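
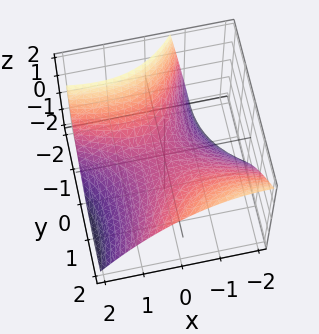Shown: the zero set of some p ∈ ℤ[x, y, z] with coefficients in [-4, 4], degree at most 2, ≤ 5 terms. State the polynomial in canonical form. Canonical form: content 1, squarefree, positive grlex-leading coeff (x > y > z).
x^2 + 2*x*y - y^2 + y*z + 3*z

(a) deg p = 2. A generic line meets the surface in up to 2 points.
(b) Observable constraints: one z-axis crossing is at z = 0; it meets the x-axis at x = 0 (among the integer gridlines); it crosses the y-axis at the gridline y = 0.
(c) Solving for integer coefficients yields p as stated.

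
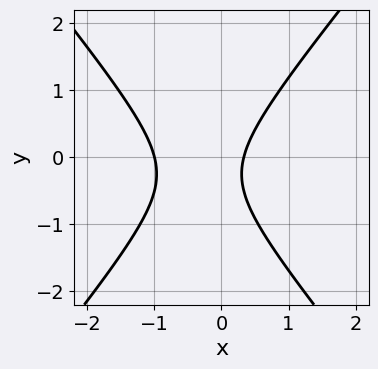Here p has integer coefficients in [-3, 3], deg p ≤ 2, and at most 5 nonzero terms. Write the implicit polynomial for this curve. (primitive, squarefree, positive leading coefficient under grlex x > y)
Degree: no degree-1 curve has this shape, so deg p = 2.
Reading off the gridlines: it crosses the x-axis at the gridline x = -1; it misses every integer gridline on the y-axis.
Putting this together gives p.

3*x^2 - 2*y^2 + 2*x - y - 1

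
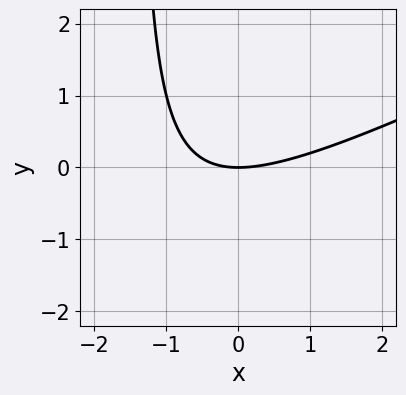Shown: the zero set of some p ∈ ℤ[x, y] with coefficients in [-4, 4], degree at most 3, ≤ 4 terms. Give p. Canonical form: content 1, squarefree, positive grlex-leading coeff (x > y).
x^2 - 2*x*y - 3*y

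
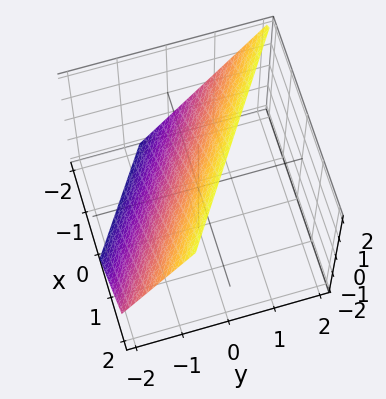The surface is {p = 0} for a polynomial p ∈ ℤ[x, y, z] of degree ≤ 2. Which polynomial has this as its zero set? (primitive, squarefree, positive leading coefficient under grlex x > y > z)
(a) Degree: every cross-section is a straight line — this is a plane, so deg p = 1.
(b) Observable constraints: one z-axis crossing is at z = 1; it meets the x-axis at x = -1 (among the integer gridlines).
(c) The integer polynomial consistent with all of this is the stated p.

2*x + 3*y - 2*z + 2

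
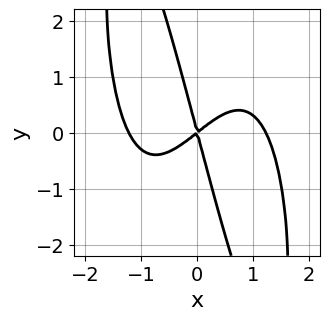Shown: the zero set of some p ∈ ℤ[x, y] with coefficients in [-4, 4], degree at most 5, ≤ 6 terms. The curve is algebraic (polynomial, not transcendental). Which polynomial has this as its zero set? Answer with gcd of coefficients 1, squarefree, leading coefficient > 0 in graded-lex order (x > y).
2*x^4 - 3*x^2 + 3*x*y + y^2

Degree: no degree-3 curve has this shape, so deg p = 4.
Against the integer gridlines: it crosses the x-axis at the gridline x = 0; it crosses the y-axis at the gridline y = 0.
Solving for integer coefficients yields p as stated.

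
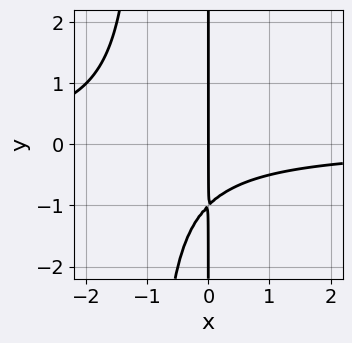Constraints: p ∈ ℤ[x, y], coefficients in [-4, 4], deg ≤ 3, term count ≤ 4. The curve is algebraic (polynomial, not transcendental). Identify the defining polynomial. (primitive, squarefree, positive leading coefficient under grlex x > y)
x^2*y + x*y + x

(a) deg p = 3.
(b) Checking where it meets the axes: the visible y-axis segment lies entirely on the curve; one x-axis crossing is at x = 0.
(c) Assembling these constraints gives the stated polynomial.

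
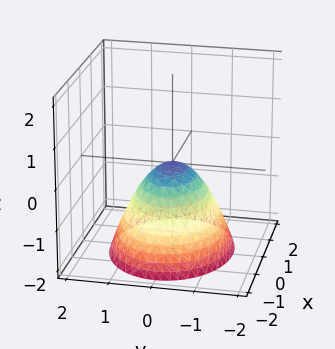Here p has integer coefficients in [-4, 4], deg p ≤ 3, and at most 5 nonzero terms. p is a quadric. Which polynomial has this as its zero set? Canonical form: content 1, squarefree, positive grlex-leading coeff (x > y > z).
2*x^2 + 3*y^2 + 3*z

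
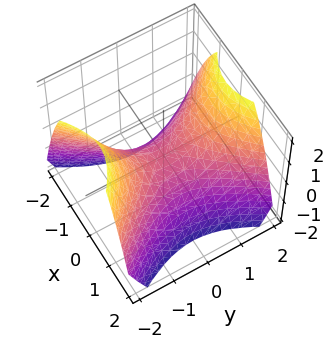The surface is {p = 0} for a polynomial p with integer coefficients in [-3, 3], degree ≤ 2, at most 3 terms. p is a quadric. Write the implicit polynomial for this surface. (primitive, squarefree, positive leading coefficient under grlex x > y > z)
First, the degree is 2 — a hyperbolic paraboloid; a quadric.
Then, symmetries: it's symmetric under x → −x, forcing even powers of x; mirror symmetry y ↦ −y ⇒ only even powers of y.
Then, from the axis intercepts and sections: it crosses the y-axis at the gridline y = 0; it crosses the z-axis at the gridline z = 0.
Finally, fitting integer coefficients to these (and the overall shape) gives p.

3*x^2 - 2*y^2 + 3*z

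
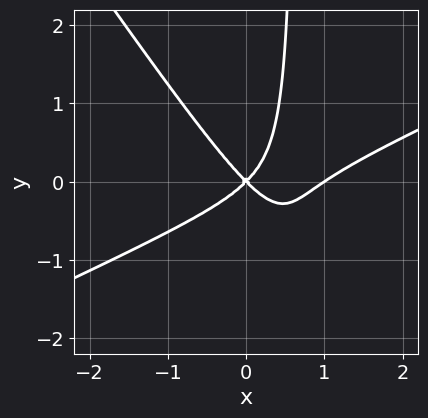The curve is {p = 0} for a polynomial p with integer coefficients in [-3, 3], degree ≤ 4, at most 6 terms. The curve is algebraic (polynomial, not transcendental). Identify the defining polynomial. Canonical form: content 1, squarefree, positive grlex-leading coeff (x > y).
2*x^3 - 3*x^2*y - 3*x*y^2 - 2*x^2 + 2*y^2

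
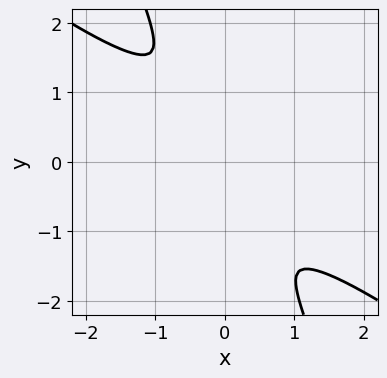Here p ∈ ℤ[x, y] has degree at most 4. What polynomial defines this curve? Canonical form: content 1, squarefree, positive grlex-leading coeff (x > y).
The degree is 4 — no degree-3 curve has this shape.
The integer polynomial consistent with all of this is the stated p.

2*x^4 + 2*x^3*y + 2*x*y^3 + y^4 + 3*x^2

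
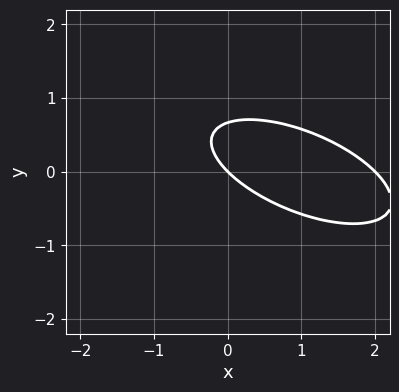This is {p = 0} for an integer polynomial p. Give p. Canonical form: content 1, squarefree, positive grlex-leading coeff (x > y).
x^2 + 2*x*y + 3*y^2 - 2*x - 2*y

deg p = 2. No degree-1 curve has this shape.
Observable constraints: the x-axis gridline crossings are at x ∈ {0, 2}; it crosses the y-axis at the gridline y = 0.
Assembling these constraints gives the stated polynomial.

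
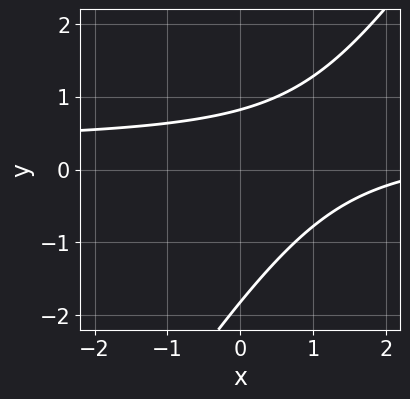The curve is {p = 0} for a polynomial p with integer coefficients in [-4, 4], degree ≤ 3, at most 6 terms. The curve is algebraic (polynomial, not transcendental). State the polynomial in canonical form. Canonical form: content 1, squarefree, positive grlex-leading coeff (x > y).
The degree is 2 — the shape is more complex than any degree-1 curve.
Against the integer gridlines: no x-intercept at any integer in the box.
These observations pin down the coefficients.

3*x*y - 2*y^2 - x - 2*y + 3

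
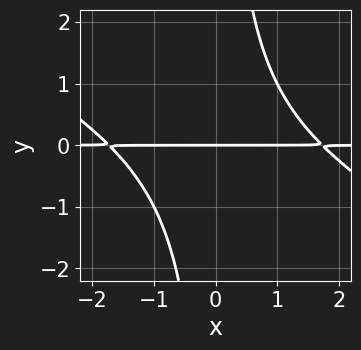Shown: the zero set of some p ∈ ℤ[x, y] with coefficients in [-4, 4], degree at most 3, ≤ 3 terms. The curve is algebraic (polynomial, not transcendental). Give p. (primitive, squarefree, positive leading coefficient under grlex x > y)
First, degree: the shape is more complex than any degree-2 curve, so deg p = 3.
Next, observable constraints: every point of the x-axis in the box is on the curve; it meets the y-axis at y = 0 (among the integer gridlines).
Finally, matching integer coefficients to the picture gives p.

x^2*y + 2*x*y^2 - 3*y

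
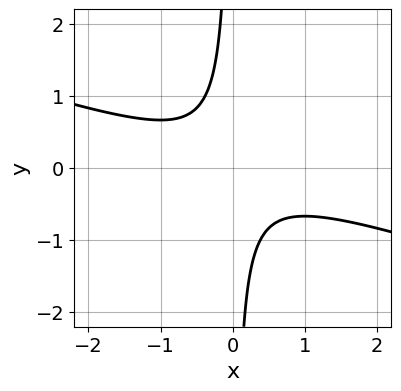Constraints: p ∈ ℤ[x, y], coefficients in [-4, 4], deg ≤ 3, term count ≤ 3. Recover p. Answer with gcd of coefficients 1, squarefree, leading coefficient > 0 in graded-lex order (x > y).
Degree: a generic line meets the curve in up to 2 points, so deg p = 2.
Checking where it meets the axes: it misses every integer gridline on the x-axis; the curve avoids every integer y-axis point in the box.
Assembling these constraints gives the stated polynomial.

x^2 + 3*x*y + 1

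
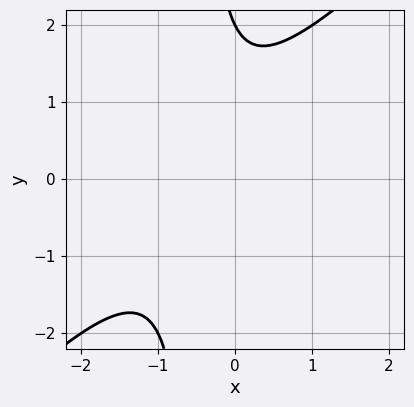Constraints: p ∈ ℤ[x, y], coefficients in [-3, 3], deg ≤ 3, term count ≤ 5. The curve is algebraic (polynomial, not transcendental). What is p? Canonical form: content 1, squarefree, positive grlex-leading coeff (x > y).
1. The degree is 2 — no degree-1 curve has this shape.
2. From the visible intercepts: one y-axis crossing is at y = 2; no x-intercept at any integer in the box.
3. Fitting integer coefficients to these (and the overall shape) gives p.

2*x^2 - 2*x*y + 2*x - y + 2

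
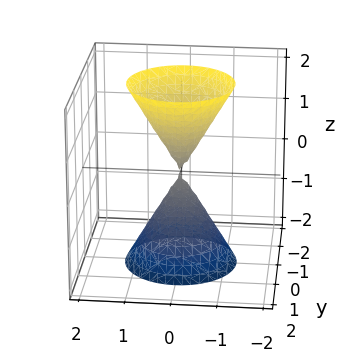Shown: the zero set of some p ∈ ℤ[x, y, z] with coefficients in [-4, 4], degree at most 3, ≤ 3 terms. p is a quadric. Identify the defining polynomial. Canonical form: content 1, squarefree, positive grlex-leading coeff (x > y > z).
1. I count 2 distinct pieces. They look like related sheets of one shape, so recover p as a whole.
2. deg p = 2. Two nappes meeting at a single point; a quadric.
3. By symmetry, the surface is invariant under rotation about z: p = q(x² + y², z); the z ↦ −z reflection is a symmetry, so z appears only in even powers.
4. Checking where it meets the axes: one x-axis crossing is at x = 0; a circular section at z = -2 has radius between 1 and 2; it crosses the y-axis at the gridline y = 0; it crosses the z-axis at the gridline z = 0.
5. Assembling these constraints gives the stated polynomial.

3*x^2 + 3*y^2 - z^2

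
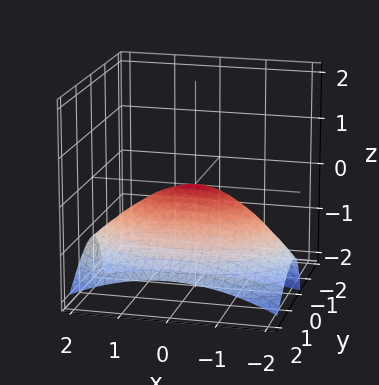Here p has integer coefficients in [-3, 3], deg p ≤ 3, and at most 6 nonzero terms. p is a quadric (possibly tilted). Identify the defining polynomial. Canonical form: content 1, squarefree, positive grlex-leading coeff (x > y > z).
(a) deg p = 2. A generic line meets the surface in up to 2 points.
(b) Reading off the gridlines: it meets the y-axis at y = 0 (among the integer gridlines); one z-axis crossing is at z = 0; it crosses the x-axis at the gridline x = 0.
(c) Fitting integer coefficients to these (and the overall shape) gives p.

x^2 + 3*y^2 + 3*y*z + 3*z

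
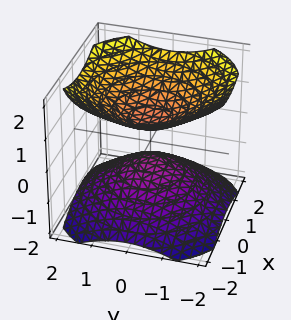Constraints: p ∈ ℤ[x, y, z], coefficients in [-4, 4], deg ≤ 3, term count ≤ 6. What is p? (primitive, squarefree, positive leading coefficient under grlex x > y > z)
First, there are 2 components.
Next, the degree is 2 — two separate bowl-shaped sheets opening away from each other; a quadric.
Next, symmetries: it's symmetric under z → −z, forcing even powers of z; the z-axis is an axis of rotation, so x and y enter only as x² + y².
Then, against the integer gridlines: a circular section at z = -1 has radius exactly 1; no y-intercept at any integer in the box; the surface avoids every integer x-axis point in the box.
Finally, together with the visible shape, these determine p as stated.

2*x^2 + 2*y^2 - 3*z^2 + 1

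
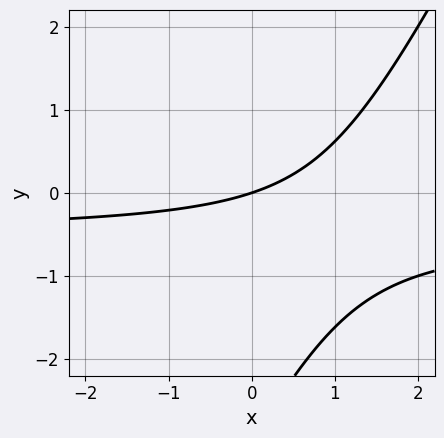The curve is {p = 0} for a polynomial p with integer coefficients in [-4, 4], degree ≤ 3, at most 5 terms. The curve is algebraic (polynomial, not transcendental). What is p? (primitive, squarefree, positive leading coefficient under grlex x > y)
2*x*y - y^2 + x - 3*y

The degree is 2 — the shape is more complex than any degree-1 curve.
From the axis intercepts and sections: it crosses the x-axis at the gridline x = 0; one y-axis crossing is at y = 0.
Solving for integer coefficients yields p as stated.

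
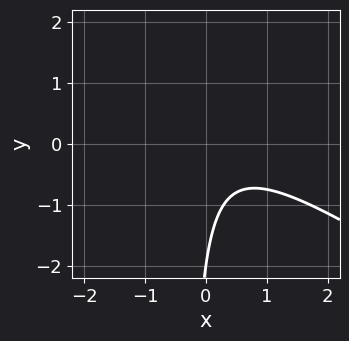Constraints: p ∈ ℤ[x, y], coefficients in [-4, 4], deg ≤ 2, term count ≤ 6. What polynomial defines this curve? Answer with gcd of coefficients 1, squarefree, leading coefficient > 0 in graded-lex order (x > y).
2*x^2 + 3*x*y - x + y + 2

(a) deg p = 2.
(b) Against the integer gridlines: it crosses the y-axis at the gridline y = -2; no x-intercept at any integer in the box.
(c) Putting this together gives p.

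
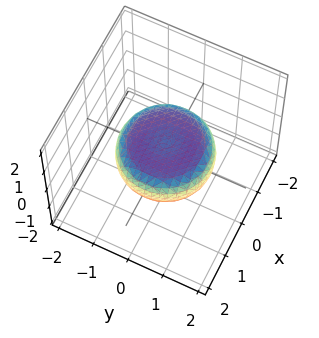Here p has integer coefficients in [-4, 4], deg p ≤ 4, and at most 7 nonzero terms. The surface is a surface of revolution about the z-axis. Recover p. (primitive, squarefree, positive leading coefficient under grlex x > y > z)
First, deg p = 4.
Then, symmetries: rotational symmetry about the z-axis ⇒ p depends on x, y only through x² + y².
Then, reading off the gridlines: a circular section at z = 0 has radius between 1 and 2.
Finally, solving for integer coefficients yields p as stated.

x^4 + 2*x^2*y^2 + y^4 - x^2 - y^2 + 3*z^2 - 1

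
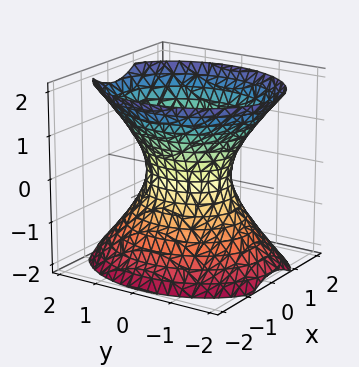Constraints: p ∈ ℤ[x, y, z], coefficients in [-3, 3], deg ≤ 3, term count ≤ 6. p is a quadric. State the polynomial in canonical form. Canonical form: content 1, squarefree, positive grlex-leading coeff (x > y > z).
(a) Degree: an hourglass — one-sheet hyperboloid; a quadric, so deg p = 2.
(b) Symmetries: the x ↦ −x reflection is a symmetry, so x appears only in even powers; mirror symmetry z ↦ −z ⇒ only even powers of z; the y ↦ −y reflection is a symmetry, so y appears only in even powers.
(c) Checking where it meets the axes: the y-axis gridline crossings are at y ∈ {-1, 1}; it misses every integer gridline on the z-axis.
(d) Fitting integer coefficients to these (and the overall shape) gives p.

3*x^2 + 2*y^2 - 2*z^2 - 2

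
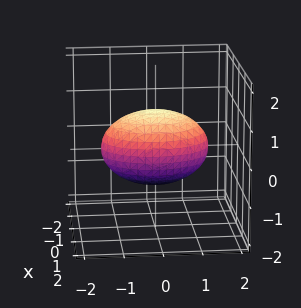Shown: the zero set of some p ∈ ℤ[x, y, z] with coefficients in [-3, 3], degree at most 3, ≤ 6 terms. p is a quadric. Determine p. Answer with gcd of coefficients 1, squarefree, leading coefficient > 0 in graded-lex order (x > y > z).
2*x^2 + y^2 + 2*z^2 - 2

1. deg p = 2.
2. Symmetries: mirror symmetry z ↦ −z ⇒ only even powers of z; the y ↦ −y reflection is a symmetry, so y appears only in even powers; the x ↦ −x reflection is a symmetry, so x appears only in even powers.
3. Against the integer gridlines: the x-axis gridline crossings are at x ∈ {-1, 1}; among the integer gridlines, it crosses the z-axis at z ∈ {-1, 1}.
4. The integer polynomial consistent with all of this is the stated p.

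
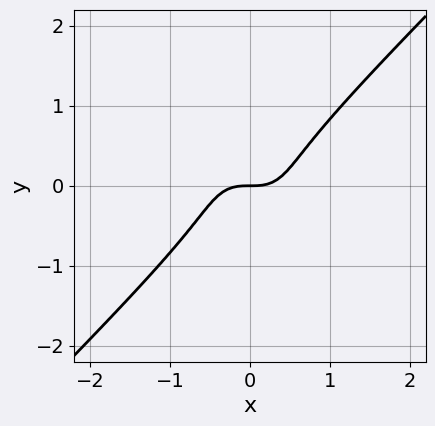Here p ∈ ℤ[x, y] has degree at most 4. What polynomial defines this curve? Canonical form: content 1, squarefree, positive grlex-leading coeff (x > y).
First, the degree is 3 — a generic line meets the curve in up to 3 points.
Then, against the integer gridlines: one y-axis crossing is at y = 0; it crosses the x-axis at the gridline x = 0.
Finally, solving for integer coefficients yields p as stated.

2*x^3 - 2*y^3 - y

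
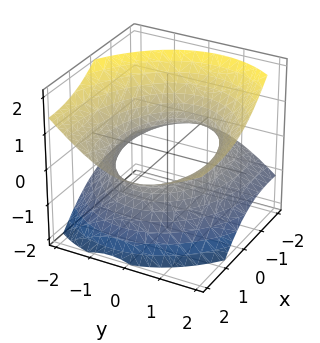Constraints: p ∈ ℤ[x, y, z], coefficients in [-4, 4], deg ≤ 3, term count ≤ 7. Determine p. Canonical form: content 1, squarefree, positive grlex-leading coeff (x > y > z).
x^2 - 3*x*z + 2*y^2 - y*z - 3*z^2 - 3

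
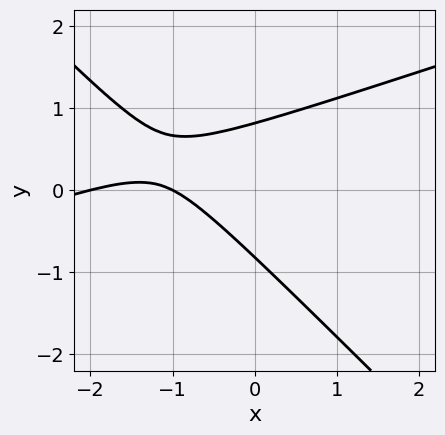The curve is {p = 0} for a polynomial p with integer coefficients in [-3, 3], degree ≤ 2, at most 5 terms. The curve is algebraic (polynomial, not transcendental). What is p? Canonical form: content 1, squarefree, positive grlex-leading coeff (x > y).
x^2 - 2*x*y - 3*y^2 + 3*x + 2

1. deg p = 2. No degree-1 curve has this shape.
2. Checking where it meets the axes: the x-axis gridline crossings are at x ∈ {-2, -1}.
3. Together with the visible shape, these determine p as stated.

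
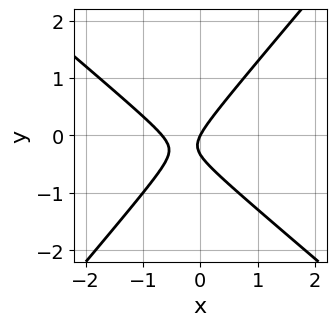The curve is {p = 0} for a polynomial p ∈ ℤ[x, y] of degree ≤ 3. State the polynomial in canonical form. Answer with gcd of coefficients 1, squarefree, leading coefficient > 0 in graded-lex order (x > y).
1. The degree is 2 — the shape is more complex than any degree-1 curve.
2. Observable constraints: it crosses the x-axis at the gridline x = 0; one y-axis crossing is at y = 0.
3. Fitting integer coefficients to these (and the overall shape) gives p.

3*x^2 + x*y - 3*y^2 + 2*x - y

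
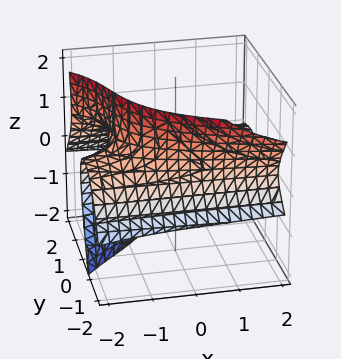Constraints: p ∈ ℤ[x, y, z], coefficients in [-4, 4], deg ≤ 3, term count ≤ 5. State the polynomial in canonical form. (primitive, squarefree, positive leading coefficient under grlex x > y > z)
2*x*z^2 + y^3 + 3*y*z + 3*z^2 - 3*y

The degree is 3 — the shape is more complex than any degree-2 surface.
Reading off the gridlines: every point of the x-axis in the box is on the surface; one z-axis crossing is at z = 0; it meets the y-axis at y = 0 (among the integer gridlines).
Solving for integer coefficients yields p as stated.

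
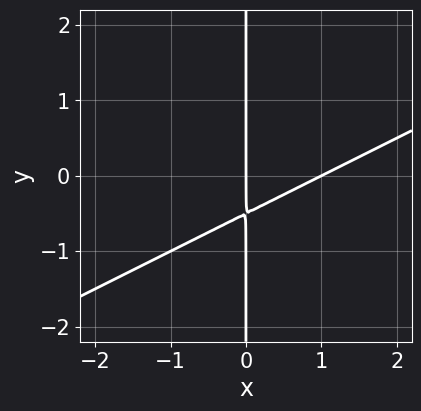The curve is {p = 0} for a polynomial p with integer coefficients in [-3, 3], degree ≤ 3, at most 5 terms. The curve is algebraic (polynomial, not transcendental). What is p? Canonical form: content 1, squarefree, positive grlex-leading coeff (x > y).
The degree is 2 — a generic line meets the curve in up to 2 points.
From the axis intercepts and sections: every point of the y-axis in the box is on the curve; the x-axis gridline crossings are at x ∈ {0, 1}.
Together with the visible shape, these determine p as stated.

x^2 - 2*x*y - x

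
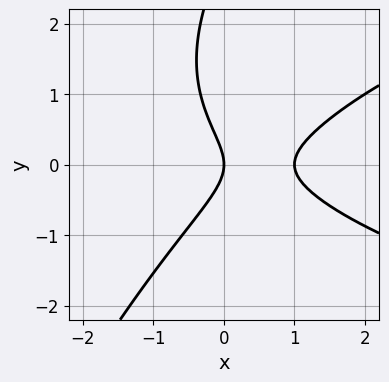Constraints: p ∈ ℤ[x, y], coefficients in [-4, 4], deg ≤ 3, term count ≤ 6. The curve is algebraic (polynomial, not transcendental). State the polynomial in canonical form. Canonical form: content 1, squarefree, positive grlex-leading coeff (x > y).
2*x*y^2 - y^3 - 3*x^2 + 3*y^2 + 3*x

(a) Degree: a generic line meets the curve in up to 3 points, so deg p = 3.
(b) Against the integer gridlines: among the integer gridlines, it crosses the x-axis at x ∈ {0, 1}; one y-axis crossing is at y = 0.
(c) Assembling these constraints gives the stated polynomial.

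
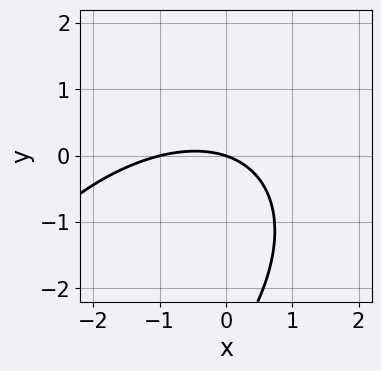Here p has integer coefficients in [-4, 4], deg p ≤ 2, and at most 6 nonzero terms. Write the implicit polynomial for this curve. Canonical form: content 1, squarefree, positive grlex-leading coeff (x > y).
x^2 - x*y + y^2 + x + 3*y

deg p = 2.
From the visible intercepts: the x-axis gridline crossings are at x ∈ {-1, 0}; it meets the y-axis at y = 0 (among the integer gridlines).
These observations pin down the coefficients.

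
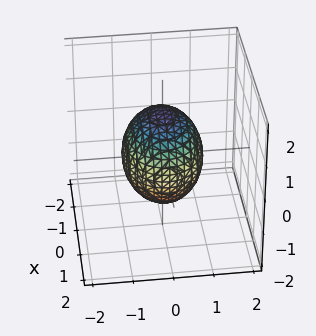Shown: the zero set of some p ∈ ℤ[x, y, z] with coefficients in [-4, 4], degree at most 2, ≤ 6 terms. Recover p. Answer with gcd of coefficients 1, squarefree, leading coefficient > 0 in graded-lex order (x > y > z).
2*x^2 + 3*y^2 + 2*z^2 - 3

deg p = 2. Bounded and convex; a quadric.
Symmetries: mirror symmetry y ↦ −y ⇒ only even powers of y; it's symmetric under z → −z, forcing even powers of z; the x ↦ −x reflection is a symmetry, so x appears only in even powers.
Against the integer gridlines: among the integer gridlines, it crosses the y-axis at y ∈ {-1, 1}.
Putting this together gives p.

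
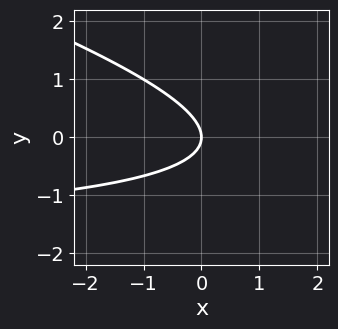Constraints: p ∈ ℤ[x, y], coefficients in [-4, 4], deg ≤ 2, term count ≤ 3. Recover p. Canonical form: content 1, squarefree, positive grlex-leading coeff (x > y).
x*y + 3*y^2 + 2*x

1. Degree: no degree-1 curve has this shape, so deg p = 2.
2. From the visible intercepts: it crosses the x-axis at the gridline x = 0; it meets the y-axis at y = 0 (among the integer gridlines).
3. Together with the visible shape, these determine p as stated.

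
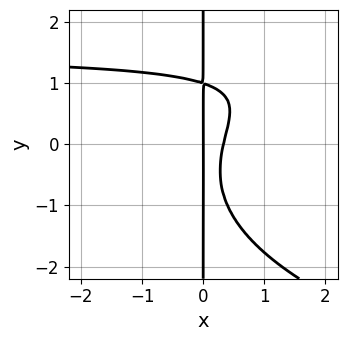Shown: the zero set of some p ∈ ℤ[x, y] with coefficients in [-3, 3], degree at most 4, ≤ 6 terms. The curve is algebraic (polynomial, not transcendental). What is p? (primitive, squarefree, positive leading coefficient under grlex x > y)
x*y^3 - 2*x^2*y + 3*x^2 - x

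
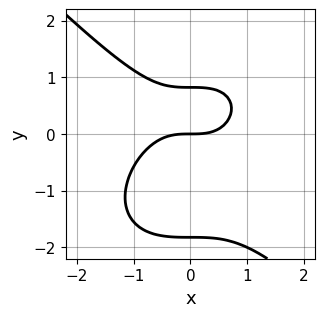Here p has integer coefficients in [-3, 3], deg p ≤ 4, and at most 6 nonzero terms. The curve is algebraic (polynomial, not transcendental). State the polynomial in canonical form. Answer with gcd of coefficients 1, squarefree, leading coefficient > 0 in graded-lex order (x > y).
2*x^3 + 2*y^3 + 2*y^2 - 3*y

First, the degree is 3 — a generic line meets the curve in up to 3 points.
Next, reading off the gridlines: it crosses the y-axis at the gridline y = 0; it meets the x-axis at x = 0 (among the integer gridlines).
Finally, together with the visible shape, these determine p as stated.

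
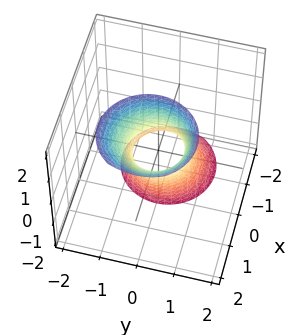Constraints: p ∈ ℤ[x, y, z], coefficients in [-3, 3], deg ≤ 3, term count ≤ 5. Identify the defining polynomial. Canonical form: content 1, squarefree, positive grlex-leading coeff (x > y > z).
2*x^2 - 2*x*z + 2*y^2 - 1

Degree: a generic line meets the surface in up to 2 points, so deg p = 2.
Checking where it meets the axes: no z-intercept at any integer in the box.
Fitting integer coefficients to these (and the overall shape) gives p.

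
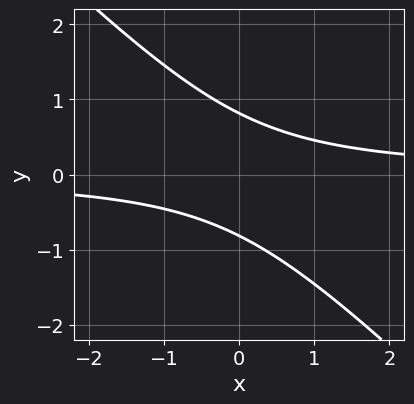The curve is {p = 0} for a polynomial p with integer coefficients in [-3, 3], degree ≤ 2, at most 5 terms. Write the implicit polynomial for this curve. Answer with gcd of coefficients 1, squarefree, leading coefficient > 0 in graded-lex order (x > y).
3*x*y + 3*y^2 - 2

(a) The degree is 2 — a generic line meets the curve in up to 2 points.
(b) From the axis intercepts and sections: it misses every integer gridline on the x-axis.
(c) Putting this together gives p.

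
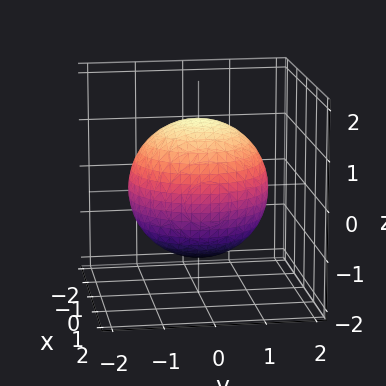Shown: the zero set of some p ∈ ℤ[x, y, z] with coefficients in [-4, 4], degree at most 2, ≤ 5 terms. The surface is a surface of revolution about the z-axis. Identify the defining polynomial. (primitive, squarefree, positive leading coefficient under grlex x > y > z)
x^2 + y^2 + z^2 - 2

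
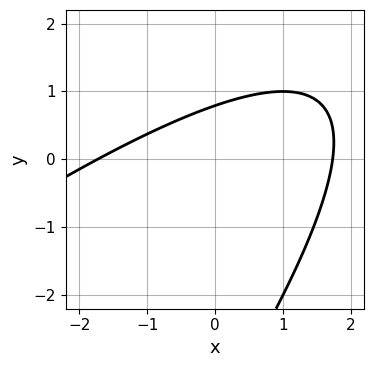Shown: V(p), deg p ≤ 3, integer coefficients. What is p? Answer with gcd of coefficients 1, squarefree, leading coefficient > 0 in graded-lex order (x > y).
x^2 - 2*x*y + y^2 + 3*y - 3

1. deg p = 2. A generic line meets the curve in up to 2 points.
2. The integer polynomial consistent with all of this is the stated p.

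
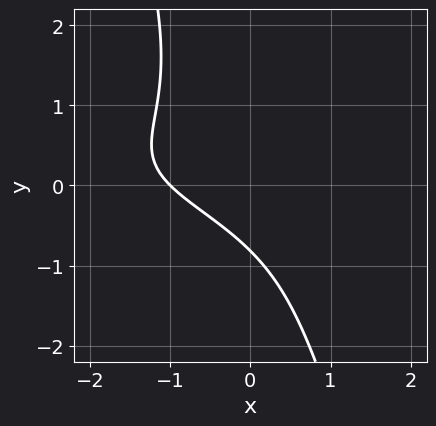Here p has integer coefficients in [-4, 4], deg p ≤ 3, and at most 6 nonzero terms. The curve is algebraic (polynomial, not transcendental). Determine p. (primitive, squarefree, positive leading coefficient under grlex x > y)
Degree: no degree-2 curve has this shape, so deg p = 3.
Reading off the gridlines: it meets the x-axis at x = -1 (among the integer gridlines).
Fitting integer coefficients to these (and the overall shape) gives p.

3*x*y^2 + y^3 + 3*x + 3*y + 3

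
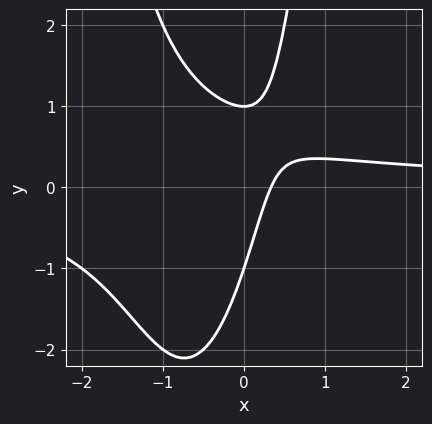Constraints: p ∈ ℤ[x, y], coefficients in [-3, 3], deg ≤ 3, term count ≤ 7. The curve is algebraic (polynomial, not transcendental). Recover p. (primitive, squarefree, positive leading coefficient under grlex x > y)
3*x^2*y + 3*x*y - y^2 - 3*x + 1

1. deg p = 3. A generic line meets the curve in up to 3 points.
2. From the axis intercepts and sections: the y-axis gridline crossings are at y ∈ {-1, 1}.
3. Matching integer coefficients to the picture gives p.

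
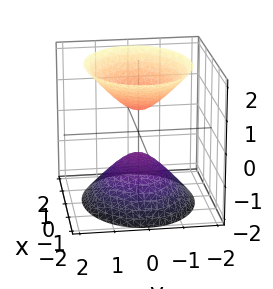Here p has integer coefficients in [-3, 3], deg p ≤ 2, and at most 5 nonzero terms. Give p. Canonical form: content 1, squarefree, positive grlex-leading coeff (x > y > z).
1. I count 2 distinct pieces. They look like related sheets of one shape, so recover p as a whole.
2. The degree is 2 — two sheets facing apart; a quadric.
3. Symmetries: it's symmetric under z → −z, forcing even powers of z; it's symmetric under y → −y, forcing even powers of y; it's symmetric under x → −x, forcing even powers of x.
4. From the axis intercepts and sections: the surface avoids every integer y-axis point in the box; it misses every integer gridline on the x-axis.
5. These observations pin down the coefficients.

2*x^2 + 3*y^2 - 2*z^2 + 1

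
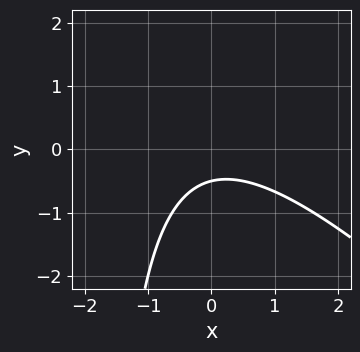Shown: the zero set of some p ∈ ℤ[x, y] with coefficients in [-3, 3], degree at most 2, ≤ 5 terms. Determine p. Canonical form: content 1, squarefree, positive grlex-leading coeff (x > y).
x^2 + x*y + 2*y + 1

(a) deg p = 2. No degree-1 curve has this shape.
(b) Observable constraints: it misses every integer gridline on the x-axis.
(c) Together with the visible shape, these determine p as stated.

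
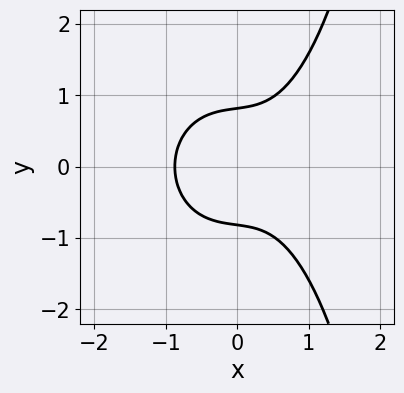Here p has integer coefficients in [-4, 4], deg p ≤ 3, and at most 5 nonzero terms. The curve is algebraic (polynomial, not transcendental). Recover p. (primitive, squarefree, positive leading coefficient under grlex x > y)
First, degree: a generic line meets the curve in up to 3 points, so deg p = 3.
Then, symmetries: the y ↦ −y reflection is a symmetry, so y appears only in even powers.
Finally, the integer polynomial consistent with all of this is the stated p.

3*x^3 + x*y^2 - 3*y^2 + 2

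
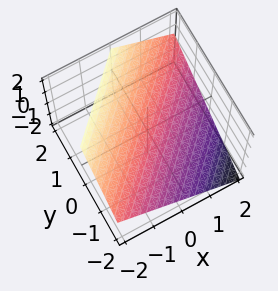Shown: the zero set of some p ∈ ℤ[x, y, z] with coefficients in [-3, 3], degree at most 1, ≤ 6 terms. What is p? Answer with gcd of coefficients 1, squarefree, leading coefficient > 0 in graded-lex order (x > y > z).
2*x - 2*y + 3*z - 2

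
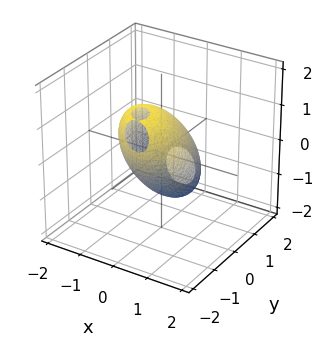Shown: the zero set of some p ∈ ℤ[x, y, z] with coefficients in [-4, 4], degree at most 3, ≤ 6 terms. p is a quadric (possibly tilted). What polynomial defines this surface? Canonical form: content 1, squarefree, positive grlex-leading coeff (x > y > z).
3*x^2 + 2*x*y + 2*y^2 + 3*y*z + 2*z^2 - 3

(a) Degree: a generic line meets the surface in up to 2 points, so deg p = 2.
(b) From the visible intercepts: among the integer gridlines, it crosses the x-axis at x ∈ {-1, 1}.
(c) Fitting integer coefficients to these (and the overall shape) gives p.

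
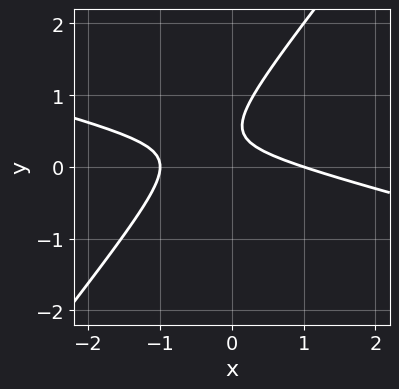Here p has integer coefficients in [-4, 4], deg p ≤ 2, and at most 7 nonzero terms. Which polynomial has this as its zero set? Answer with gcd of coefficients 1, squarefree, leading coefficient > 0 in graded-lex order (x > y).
deg p = 2. The shape is more complex than any degree-1 curve.
Observable constraints: no y-intercept at any integer in the box; the x-axis gridline crossings are at x ∈ {-1, 1}.
The integer polynomial consistent with all of this is the stated p.

x^2 + 3*x*y - 3*y^2 + 3*y - 1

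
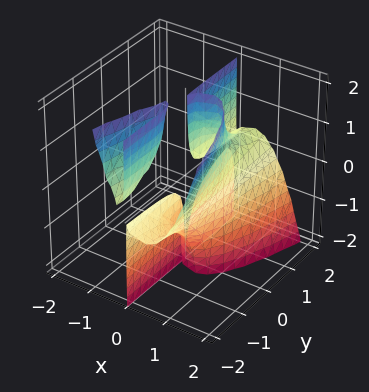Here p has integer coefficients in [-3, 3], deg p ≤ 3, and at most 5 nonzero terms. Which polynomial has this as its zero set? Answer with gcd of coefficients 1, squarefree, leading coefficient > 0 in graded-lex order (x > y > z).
The picture has 3 separate pieces.
The degree is 3 — a generic line meets the surface in up to 3 points.
Checking where it meets the axes: one x-axis crossing is at x = 1; every point of the y-axis in the box is on the surface; every point of the z-axis in the box is on the surface.
Putting this together gives p.

3*x^3 + x*y*z - 3*x^2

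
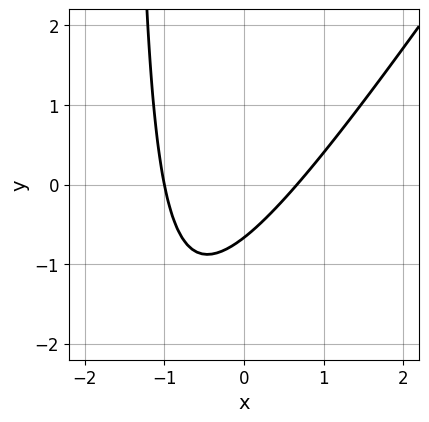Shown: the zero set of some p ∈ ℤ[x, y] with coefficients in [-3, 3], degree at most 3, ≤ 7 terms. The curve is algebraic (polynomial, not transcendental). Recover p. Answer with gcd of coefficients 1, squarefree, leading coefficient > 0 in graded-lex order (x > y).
3*x^2 - 2*x*y + x - 3*y - 2

1. The degree is 2 — no degree-1 curve has this shape.
2. Reading off the gridlines: it meets the x-axis at x = -1 (among the integer gridlines).
3. The integer polynomial consistent with all of this is the stated p.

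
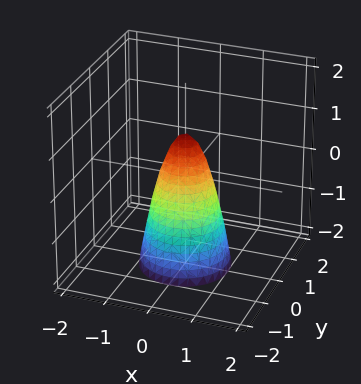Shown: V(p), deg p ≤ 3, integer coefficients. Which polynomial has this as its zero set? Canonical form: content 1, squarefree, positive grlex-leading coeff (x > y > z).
First, deg p = 2. No degree-1 surface has this shape.
Next, by symmetry, the surface is invariant under rotation about z: p = q(x² + y², z).
Then, from the axis intercepts and sections: a circular section at z = -1 has radius between 0 and 1; it meets the z-axis at z = 1 (among the integer gridlines).
Finally, assembling these constraints gives the stated polynomial.

3*x^2 + 3*y^2 + z - 1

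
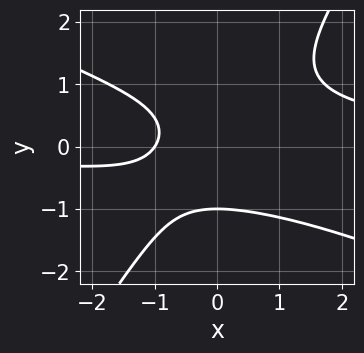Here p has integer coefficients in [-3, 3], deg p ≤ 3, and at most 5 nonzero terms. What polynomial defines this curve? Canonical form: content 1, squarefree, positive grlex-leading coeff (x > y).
2*x^2*y + 3*x*y^2 - 3*y^3 - 3*x - 3

(a) Degree: a generic line meets the curve in up to 3 points, so deg p = 3.
(b) Reading off the gridlines: it meets the x-axis at x = -1 (among the integer gridlines); one y-axis crossing is at y = -1.
(c) The integer polynomial consistent with all of this is the stated p.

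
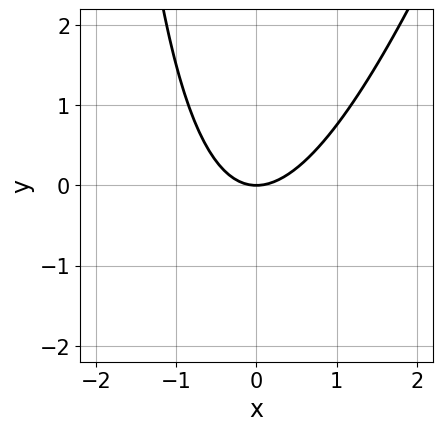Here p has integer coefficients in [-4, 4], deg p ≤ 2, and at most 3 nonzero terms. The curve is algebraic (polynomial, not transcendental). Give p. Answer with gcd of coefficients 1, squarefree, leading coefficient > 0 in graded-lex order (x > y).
3*x^2 - x*y - 3*y

(a) The degree is 2 — a generic line meets the curve in up to 2 points.
(b) Checking where it meets the axes: one y-axis crossing is at y = 0; it meets the x-axis at x = 0 (among the integer gridlines).
(c) Putting this together gives p.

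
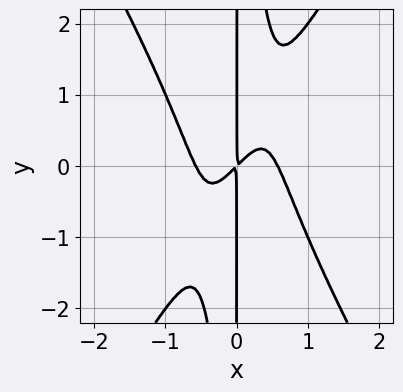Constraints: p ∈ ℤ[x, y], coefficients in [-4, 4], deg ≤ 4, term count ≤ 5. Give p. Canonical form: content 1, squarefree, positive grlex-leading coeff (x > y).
3*x^4 - x^2*y^2 - x^2 + x*y

(a) The degree is 4 — a generic line meets the curve in up to 4 points.
(b) From the visible intercepts: the visible y-axis segment lies entirely on the curve.
(c) Solving for integer coefficients yields p as stated.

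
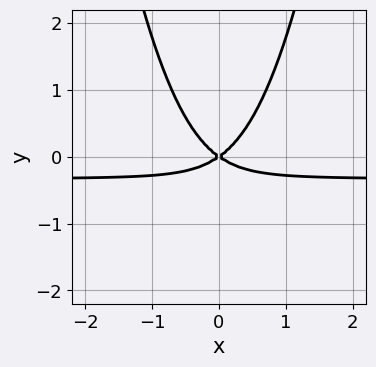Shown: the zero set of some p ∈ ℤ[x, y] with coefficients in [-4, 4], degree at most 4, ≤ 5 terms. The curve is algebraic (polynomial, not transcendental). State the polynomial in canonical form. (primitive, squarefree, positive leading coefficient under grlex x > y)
Degree: a generic line meets the curve in up to 3 points, so deg p = 3.
Symmetries: the x ↦ −x reflection is a symmetry, so x appears only in even powers.
Observable constraints: it crosses the y-axis at the gridline y = 0; it meets the x-axis at x = 0 (among the integer gridlines).
The integer polynomial consistent with all of this is the stated p.

3*x^2*y + x^2 - 2*y^2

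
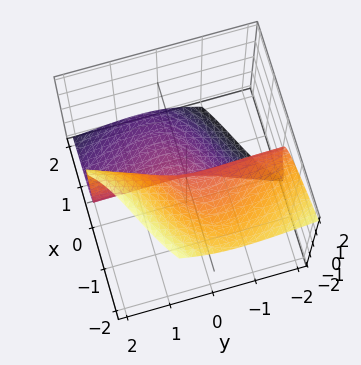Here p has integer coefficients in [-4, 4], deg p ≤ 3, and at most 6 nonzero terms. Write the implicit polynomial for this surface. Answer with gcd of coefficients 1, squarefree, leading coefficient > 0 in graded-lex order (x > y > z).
x^3 + 3*x*y^2 - 3*y*z^2 + 3*z^3 + x

The degree is 3 — the shape is more complex than any degree-2 surface.
Against the integer gridlines: one x-axis crossing is at x = 0; it crosses the z-axis at the gridline z = 0; every point of the y-axis in the box is on the surface.
Putting this together gives p.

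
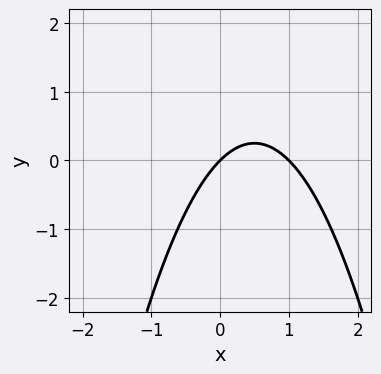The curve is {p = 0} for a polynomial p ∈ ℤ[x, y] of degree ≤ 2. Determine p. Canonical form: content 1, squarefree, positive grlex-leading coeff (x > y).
x^2 - x + y

(a) Degree: a generic line meets the curve in up to 2 points, so deg p = 2.
(b) Checking where it meets the axes: one y-axis crossing is at y = 0; the x-axis gridline crossings are at x ∈ {0, 1}.
(c) Assembling these constraints gives the stated polynomial.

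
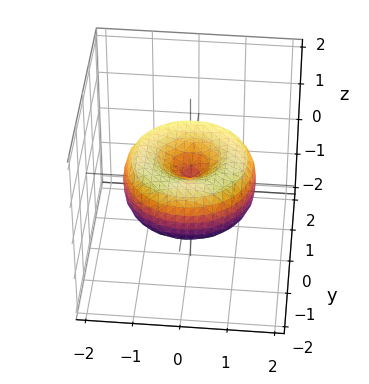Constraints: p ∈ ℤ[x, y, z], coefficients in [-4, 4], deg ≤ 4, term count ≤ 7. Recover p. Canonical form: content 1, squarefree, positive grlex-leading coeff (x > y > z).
x^4 + 2*x^2*y^2 + y^4 - 2*x^2 - 2*y^2 + 2*z^2

(a) Degree: no degree-3 surface has this shape, so deg p = 4.
(b) Symmetries: rotational symmetry about the z-axis ⇒ p depends on x, y only through x² + y².
(c) Observable constraints: it meets the z-axis at z = 0 (among the integer gridlines); a circular section at z = 0 has radius between 1 and 2.
(d) Together with the visible shape, these determine p as stated.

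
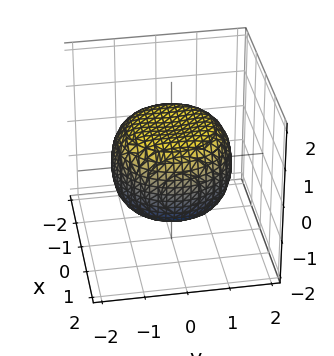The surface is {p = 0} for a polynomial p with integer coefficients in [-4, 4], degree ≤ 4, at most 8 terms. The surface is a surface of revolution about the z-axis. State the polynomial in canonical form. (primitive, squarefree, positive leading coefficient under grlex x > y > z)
First, the degree is 4 — a generic line meets the surface in up to 4 points.
Next, symmetries: rotational symmetry about the z-axis ⇒ p depends on x, y only through x² + y².
Then, checking where it meets the axes: the z-axis gridline crossings are at z ∈ {-1, 1}; a circular section at z = -1 has radius exactly 1.
Finally, matching integer coefficients to the picture gives p.

x^4 + 2*x^2*y^2 + y^4 - x^2 - y^2 + 2*z^2 - 2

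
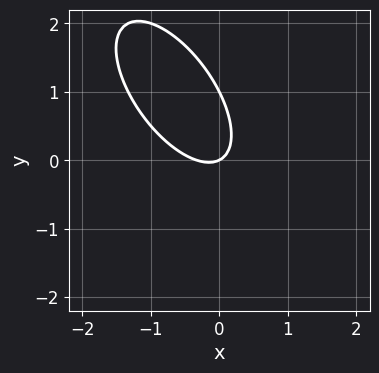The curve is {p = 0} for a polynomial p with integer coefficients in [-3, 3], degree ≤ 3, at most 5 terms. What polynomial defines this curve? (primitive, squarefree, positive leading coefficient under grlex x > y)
First, degree: a generic line meets the curve in up to 2 points, so deg p = 2.
Then, from the visible intercepts: among the integer gridlines, it crosses the y-axis at y ∈ {0, 1}; it crosses the x-axis at the gridline x = 0.
Finally, together with the visible shape, these determine p as stated.

3*x^2 + 3*x*y + 2*y^2 + x - 2*y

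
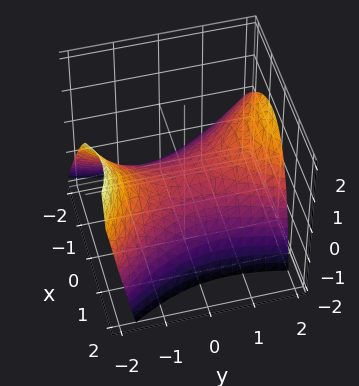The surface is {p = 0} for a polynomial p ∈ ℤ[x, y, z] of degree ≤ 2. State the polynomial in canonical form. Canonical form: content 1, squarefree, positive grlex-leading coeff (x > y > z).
2*x^2 + x*y - x*z - y^2 + 3*z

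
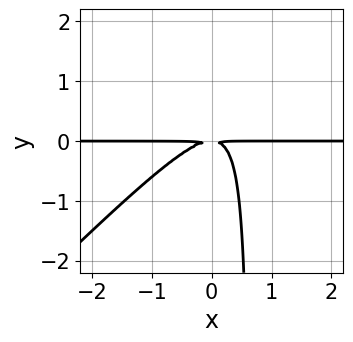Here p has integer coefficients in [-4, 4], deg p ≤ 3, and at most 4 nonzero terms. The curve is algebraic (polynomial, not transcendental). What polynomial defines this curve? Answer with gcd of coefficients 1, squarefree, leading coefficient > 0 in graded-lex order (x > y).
First, the degree is 3 — the shape is more complex than any degree-2 curve.
Next, observable constraints: every point of the x-axis in the box is on the curve.
Finally, putting this together gives p.

3*x^2*y - 3*x*y^2 + 2*y^2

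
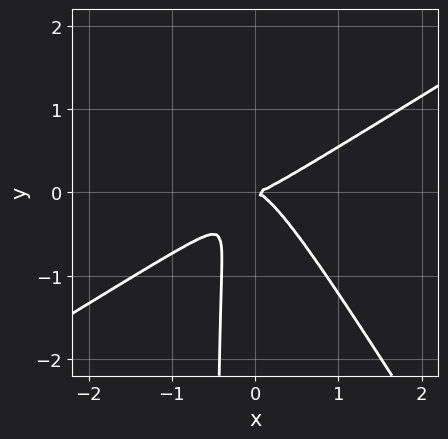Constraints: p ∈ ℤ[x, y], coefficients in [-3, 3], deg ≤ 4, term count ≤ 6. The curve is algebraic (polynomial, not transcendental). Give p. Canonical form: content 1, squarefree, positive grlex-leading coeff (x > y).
(a) The degree is 3 — a generic line meets the curve in up to 3 points.
(b) From the visible intercepts: one x-axis crossing is at x = 0; it meets the y-axis at y = 0 (among the integer gridlines).
(c) Assembling these constraints gives the stated polynomial.

2*x^3 - 2*x^2*y - 2*x*y^2 - y^2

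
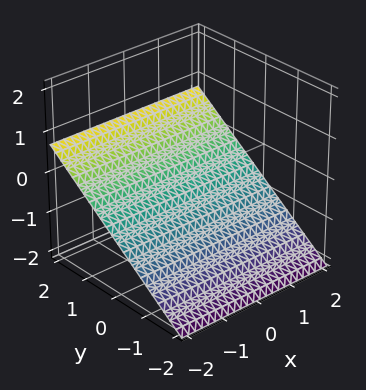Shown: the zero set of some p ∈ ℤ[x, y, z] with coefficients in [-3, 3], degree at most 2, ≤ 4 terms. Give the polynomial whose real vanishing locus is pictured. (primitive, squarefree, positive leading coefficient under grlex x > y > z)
2*y - 3*z - 2

Degree: every cross-section is a straight line — this is a plane, so deg p = 1.
From the axis intercepts and sections: it crosses the y-axis at the gridline y = 1; no x-intercept at any integer in the box.
Solving for integer coefficients yields p as stated.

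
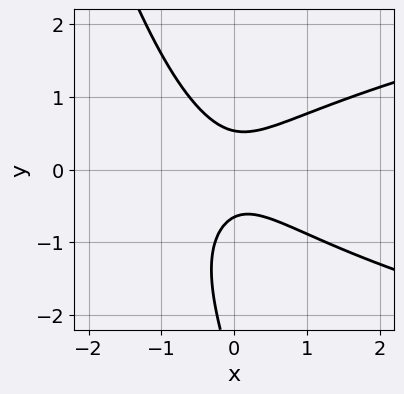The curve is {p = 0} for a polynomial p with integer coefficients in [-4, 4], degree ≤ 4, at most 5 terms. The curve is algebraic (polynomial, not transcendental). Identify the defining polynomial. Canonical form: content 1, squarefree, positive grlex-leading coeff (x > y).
First, the degree is 3 — no degree-2 curve has this shape.
Then, from the visible intercepts: the curve avoids every integer x-axis point in the box.
Finally, fitting integer coefficients to these (and the overall shape) gives p.

3*x*y^2 + y^3 - 3*x^2 + 3*y^2 - 1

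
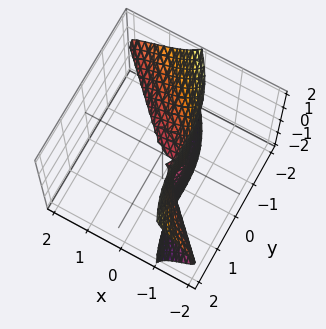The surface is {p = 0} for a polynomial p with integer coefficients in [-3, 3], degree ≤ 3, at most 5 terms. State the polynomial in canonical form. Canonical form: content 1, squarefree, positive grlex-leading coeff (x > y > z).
x*y^2 + 3*x*z^2 + y^3 + 2*z^2

First, degree: no degree-2 surface has this shape, so deg p = 3.
Next, observable constraints: the visible x-axis segment lies entirely on the surface; it meets the z-axis at z = 0 (among the integer gridlines).
Finally, these observations pin down the coefficients.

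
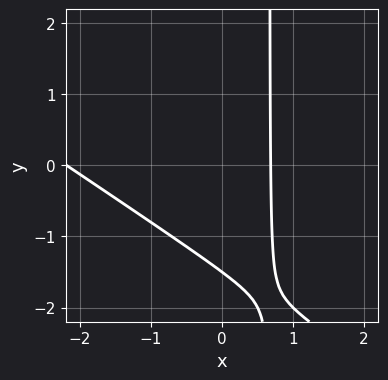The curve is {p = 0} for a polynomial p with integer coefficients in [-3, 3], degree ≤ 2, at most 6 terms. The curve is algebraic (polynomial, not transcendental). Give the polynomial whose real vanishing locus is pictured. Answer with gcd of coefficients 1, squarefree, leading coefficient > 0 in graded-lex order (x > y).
1. deg p = 2. A generic line meets the curve in up to 2 points.
2. The integer polynomial consistent with all of this is the stated p.

2*x^2 + 3*x*y + 3*x - 2*y - 3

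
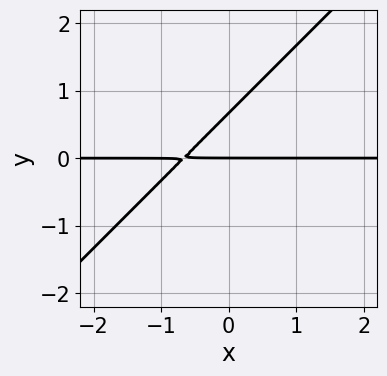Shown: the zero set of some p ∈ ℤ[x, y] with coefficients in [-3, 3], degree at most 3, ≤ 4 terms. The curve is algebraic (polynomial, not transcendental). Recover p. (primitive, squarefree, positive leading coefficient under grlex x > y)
(a) Degree: a generic line meets the curve in up to 2 points, so deg p = 2.
(b) Checking where it meets the axes: every point of the x-axis in the box is on the curve; one y-axis crossing is at y = 0.
(c) Matching integer coefficients to the picture gives p.

3*x*y - 3*y^2 + 2*y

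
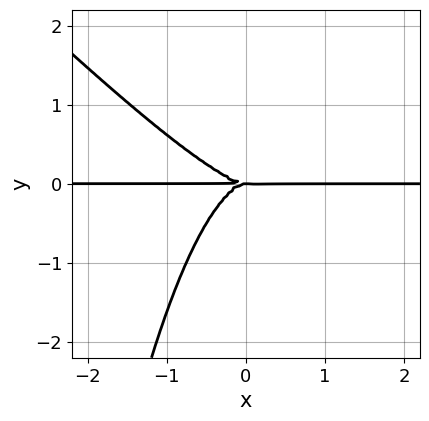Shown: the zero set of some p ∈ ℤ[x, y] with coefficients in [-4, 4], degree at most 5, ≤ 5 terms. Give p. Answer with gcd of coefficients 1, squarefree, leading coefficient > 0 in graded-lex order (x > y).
x^3*y + x^2*y^2 + y^3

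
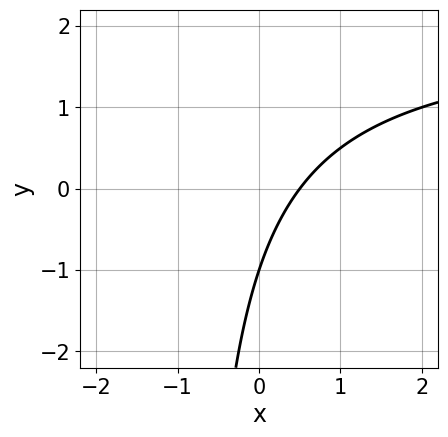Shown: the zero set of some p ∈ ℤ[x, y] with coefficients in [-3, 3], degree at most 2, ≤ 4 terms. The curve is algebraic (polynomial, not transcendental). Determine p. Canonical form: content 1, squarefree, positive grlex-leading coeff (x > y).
x*y - 2*x + y + 1

Degree: a generic line meets the curve in up to 2 points, so deg p = 2.
Observable constraints: one y-axis crossing is at y = -1.
The integer polynomial consistent with all of this is the stated p.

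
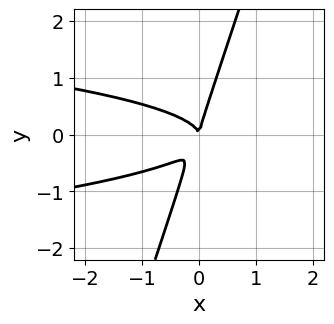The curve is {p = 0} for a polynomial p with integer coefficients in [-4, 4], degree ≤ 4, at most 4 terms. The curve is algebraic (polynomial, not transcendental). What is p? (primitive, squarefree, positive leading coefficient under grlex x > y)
3*x*y^2 - y^3 + x^2

First, the degree is 3 — the shape is more complex than any degree-2 curve.
Next, reading off the gridlines: it meets the y-axis at y = 0 (among the integer gridlines); one x-axis crossing is at x = 0.
Finally, fitting integer coefficients to these (and the overall shape) gives p.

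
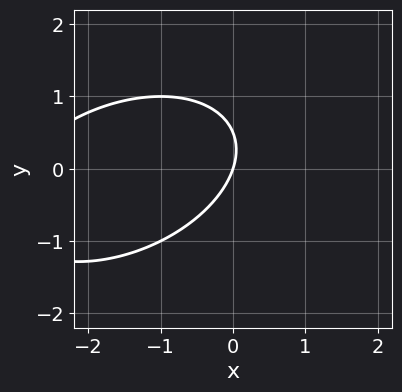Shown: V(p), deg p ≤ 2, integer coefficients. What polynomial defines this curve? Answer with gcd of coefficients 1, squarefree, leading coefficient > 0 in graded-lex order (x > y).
(a) The degree is 2 — no degree-1 curve has this shape.
(b) Observable constraints: it crosses the y-axis at the gridline y = 0; it crosses the x-axis at the gridline x = 0.
(c) Assembling these constraints gives the stated polynomial.

x^2 - x*y + 2*y^2 + 3*x - y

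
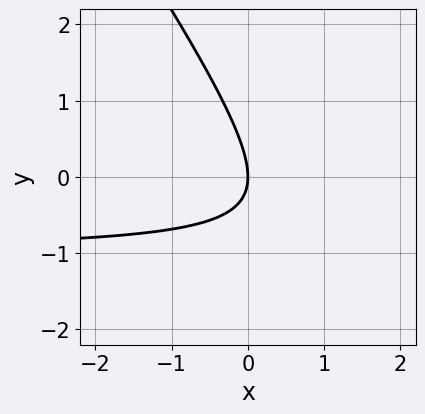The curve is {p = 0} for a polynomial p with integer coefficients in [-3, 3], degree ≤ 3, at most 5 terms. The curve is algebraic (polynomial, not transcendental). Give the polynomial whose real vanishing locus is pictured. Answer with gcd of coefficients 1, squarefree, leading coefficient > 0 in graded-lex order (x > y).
3*x*y + 2*y^2 + 3*x

The degree is 2 — a generic line meets the curve in up to 2 points.
Observable constraints: it meets the y-axis at y = 0 (among the integer gridlines); it meets the x-axis at x = 0 (among the integer gridlines).
Together with the visible shape, these determine p as stated.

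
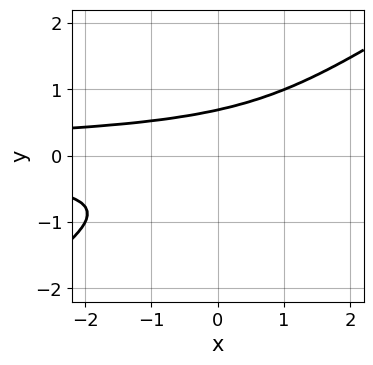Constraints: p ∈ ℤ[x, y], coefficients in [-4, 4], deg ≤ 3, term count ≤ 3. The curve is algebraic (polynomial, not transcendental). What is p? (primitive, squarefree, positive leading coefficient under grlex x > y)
Degree: the shape is more complex than any degree-2 curve, so deg p = 3.
Reading off the gridlines: it misses every integer gridline on the x-axis.
The integer polynomial consistent with all of this is the stated p.

2*x*y^2 - 3*y^3 + 1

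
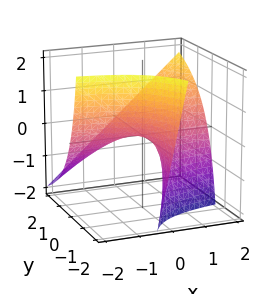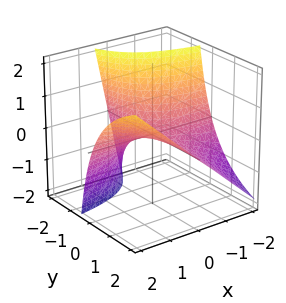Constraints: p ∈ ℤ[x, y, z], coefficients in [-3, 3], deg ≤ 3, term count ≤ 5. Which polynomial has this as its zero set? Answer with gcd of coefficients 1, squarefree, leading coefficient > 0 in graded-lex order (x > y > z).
Degree: the shape is more complex than any degree-1 surface, so deg p = 2.
From the axis intercepts and sections: it meets the z-axis at z = 0 (among the integer gridlines); every point of the x-axis in the box is on the surface.
Fitting integer coefficients to these (and the overall shape) gives p. Check: (0, -2, 0) on the y-axis lies on the surface, and p(0, -2, 0) = 0. ✓

3*x*y - 2*y*z - 3*z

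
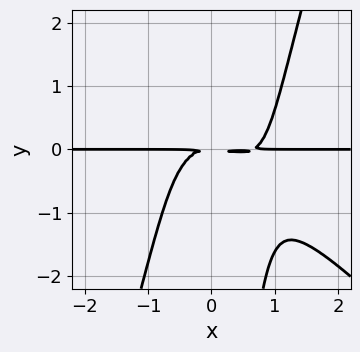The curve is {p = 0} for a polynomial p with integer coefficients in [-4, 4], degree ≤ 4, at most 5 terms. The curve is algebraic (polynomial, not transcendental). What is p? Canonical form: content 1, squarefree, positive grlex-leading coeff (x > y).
First, the degree is 4 — the shape is more complex than any degree-3 curve.
Then, checking where it meets the axes: every point of the x-axis in the box is on the curve.
Finally, the integer polynomial consistent with all of this is the stated p.

3*x^3*y + 2*x^2*y^2 - x*y^3 - 2*x^2*y - 3*y^2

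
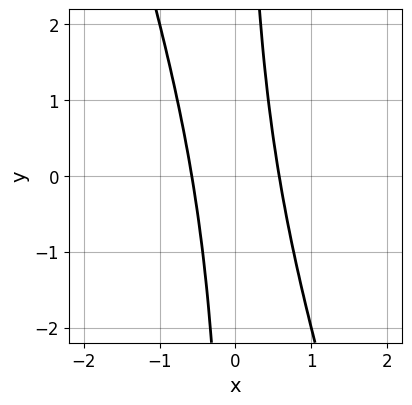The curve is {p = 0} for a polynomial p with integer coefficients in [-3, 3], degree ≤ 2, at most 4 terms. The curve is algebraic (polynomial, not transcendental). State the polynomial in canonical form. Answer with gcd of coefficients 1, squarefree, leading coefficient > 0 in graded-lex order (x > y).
3*x^2 + x*y - 1

1. Degree: no degree-1 curve has this shape, so deg p = 2.
2. Observable constraints: the curve avoids every integer y-axis point in the box.
3. Putting this together gives p.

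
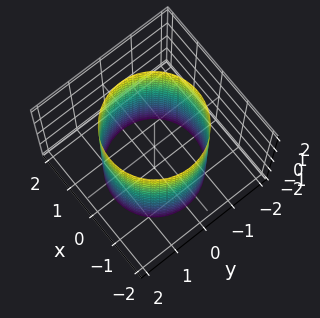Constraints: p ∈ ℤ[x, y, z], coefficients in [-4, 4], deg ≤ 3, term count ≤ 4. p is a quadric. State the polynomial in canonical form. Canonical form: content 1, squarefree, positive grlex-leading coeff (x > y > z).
deg p = 2. A cylinder; a quadric.
Symmetries: the z ↦ −z reflection is a symmetry, so z appears only in even powers; every cross-section ⟂ z is a circle, so x, y appear only via x² + y².
Reading off the gridlines: it misses every integer gridline on the z-axis; a circular section at z = 0 has radius between 1 and 2.
Fitting integer coefficients to these (and the overall shape) gives p.

x^2 + y^2 - 2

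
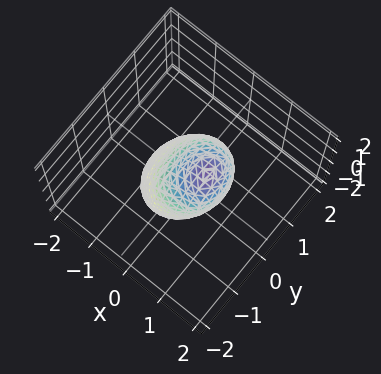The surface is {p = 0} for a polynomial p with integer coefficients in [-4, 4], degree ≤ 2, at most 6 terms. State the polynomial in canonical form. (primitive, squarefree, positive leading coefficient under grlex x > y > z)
3*x^2 - 2*x*z + 2*y^2 + z^2 - 2

First, the degree is 2 — the shape is more complex than any degree-1 surface.
Then, checking where it meets the axes: the y-axis gridline crossings are at y ∈ {-1, 1}.
Finally, assembling these constraints gives the stated polynomial.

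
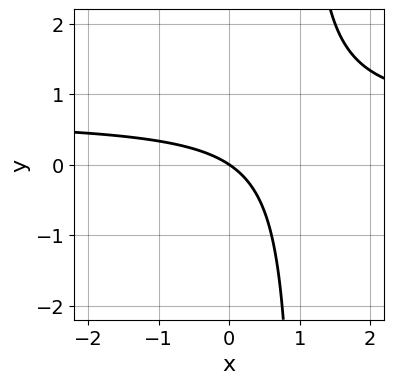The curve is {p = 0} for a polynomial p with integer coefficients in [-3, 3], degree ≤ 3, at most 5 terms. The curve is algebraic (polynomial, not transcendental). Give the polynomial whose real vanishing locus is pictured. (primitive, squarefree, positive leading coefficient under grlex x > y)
3*x*y - 2*x - 3*y

First, degree: no degree-1 curve has this shape, so deg p = 2.
Then, from the visible intercepts: it meets the y-axis at y = 0 (among the integer gridlines); it meets the x-axis at x = 0 (among the integer gridlines).
Finally, these observations pin down the coefficients.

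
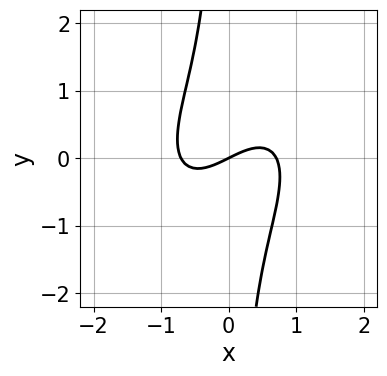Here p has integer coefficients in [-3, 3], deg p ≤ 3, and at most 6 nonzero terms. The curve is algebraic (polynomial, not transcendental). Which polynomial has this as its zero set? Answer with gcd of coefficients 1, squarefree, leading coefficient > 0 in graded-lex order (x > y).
2*x^3 - 2*x^2*y + 2*x*y^2 - x + 2*y

deg p = 3.
From the axis intercepts and sections: one x-axis crossing is at x = 0; one y-axis crossing is at y = 0.
Fitting integer coefficients to these (and the overall shape) gives p.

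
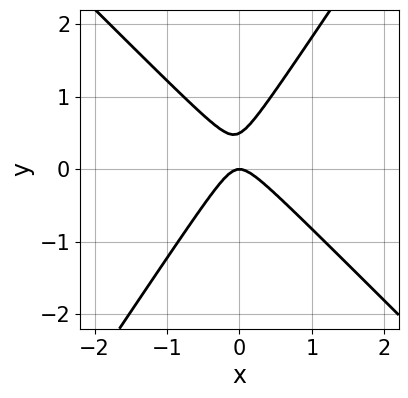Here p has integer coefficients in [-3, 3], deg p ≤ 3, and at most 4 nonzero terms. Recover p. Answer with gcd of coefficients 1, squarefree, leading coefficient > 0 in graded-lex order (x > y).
3*x^2 + x*y - 2*y^2 + y

The degree is 2 — no degree-1 curve has this shape.
From the visible intercepts: one y-axis crossing is at y = 0; it crosses the x-axis at the gridline x = 0.
Fitting integer coefficients to these (and the overall shape) gives p.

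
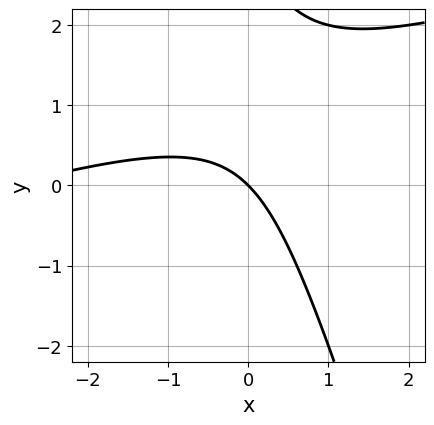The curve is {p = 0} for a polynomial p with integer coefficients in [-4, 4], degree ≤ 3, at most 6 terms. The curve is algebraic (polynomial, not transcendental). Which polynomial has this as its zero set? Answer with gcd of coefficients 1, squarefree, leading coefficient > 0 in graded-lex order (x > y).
1. The degree is 2 — no degree-1 curve has this shape.
2. From the axis intercepts and sections: it meets the x-axis at x = 0 (among the integer gridlines); it crosses the y-axis at the gridline y = 0.
3. The integer polynomial consistent with all of this is the stated p.

x^2 - 3*x*y - y^2 + 3*x + 3*y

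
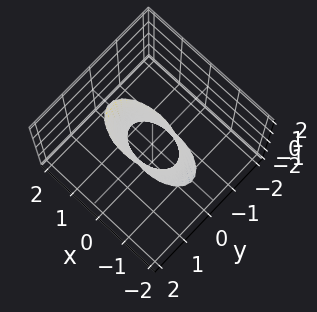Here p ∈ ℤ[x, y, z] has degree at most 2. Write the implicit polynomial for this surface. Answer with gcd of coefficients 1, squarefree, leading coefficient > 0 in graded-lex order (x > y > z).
x^2 + 3*y^2 - y*z - 1

First, deg p = 2.
Next, against the integer gridlines: among the integer gridlines, it crosses the x-axis at x ∈ {-1, 1}; it misses every integer gridline on the z-axis.
Finally, assembling these constraints gives the stated polynomial.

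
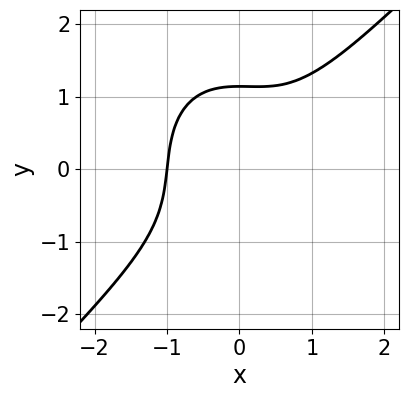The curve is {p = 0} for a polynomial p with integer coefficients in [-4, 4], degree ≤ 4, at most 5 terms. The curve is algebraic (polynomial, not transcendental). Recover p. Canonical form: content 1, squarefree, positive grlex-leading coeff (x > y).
(a) Degree: no degree-2 curve has this shape, so deg p = 3.
(b) From the visible intercepts: one x-axis crossing is at x = -1.
(c) Assembling these constraints gives the stated polynomial.

3*x^3 - x^2*y - 2*y^3 + 3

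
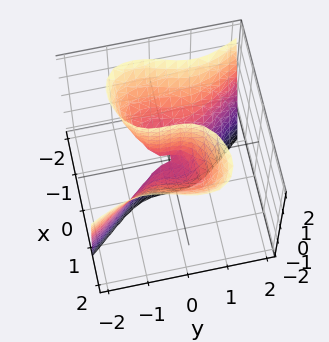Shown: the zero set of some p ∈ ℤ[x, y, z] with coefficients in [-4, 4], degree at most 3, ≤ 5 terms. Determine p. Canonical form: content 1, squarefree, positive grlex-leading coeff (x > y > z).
2*x^3 - x^2*y + x*y^2 + 2*y^3 - 3*x*z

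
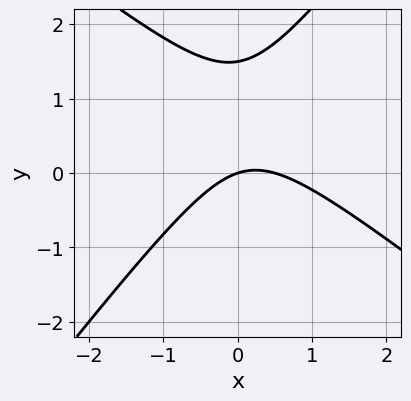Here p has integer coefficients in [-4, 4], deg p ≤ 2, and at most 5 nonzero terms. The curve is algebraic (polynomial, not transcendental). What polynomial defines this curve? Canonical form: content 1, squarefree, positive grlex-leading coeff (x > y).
1. The degree is 2 — no degree-1 curve has this shape.
2. Against the integer gridlines: it meets the x-axis at x = 0 (among the integer gridlines); it meets the y-axis at y = 0 (among the integer gridlines).
3. Assembling these constraints gives the stated polynomial.

2*x^2 + x*y - 2*y^2 - x + 3*y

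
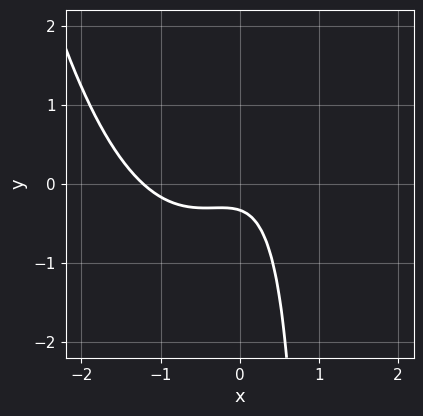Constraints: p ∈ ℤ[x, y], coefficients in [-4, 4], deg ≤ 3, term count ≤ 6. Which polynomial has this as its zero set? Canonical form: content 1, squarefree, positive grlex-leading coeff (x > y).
3*x^3 + 3*x^2 - 3*x*y + 3*y + 1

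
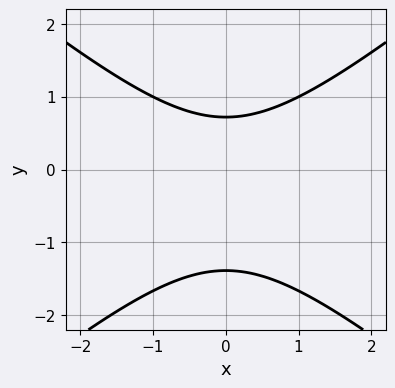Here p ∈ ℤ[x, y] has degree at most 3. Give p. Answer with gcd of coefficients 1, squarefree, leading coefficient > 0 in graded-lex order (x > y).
1. The degree is 2 — no degree-1 curve has this shape.
2. Symmetries: mirror symmetry x ↦ −x ⇒ only even powers of x.
3. Observable constraints: no x-intercept at any integer in the box.
4. The integer polynomial consistent with all of this is the stated p.

2*x^2 - 3*y^2 - 2*y + 3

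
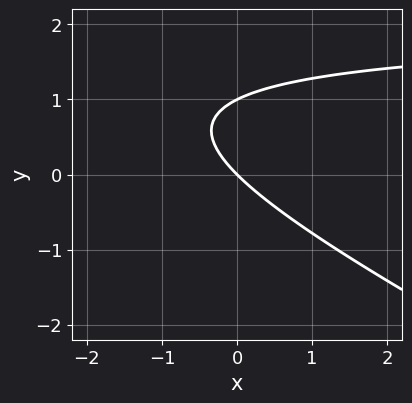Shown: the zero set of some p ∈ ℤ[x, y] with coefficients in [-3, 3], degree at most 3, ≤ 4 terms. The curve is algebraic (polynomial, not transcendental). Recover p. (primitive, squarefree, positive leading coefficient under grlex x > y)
First, degree: a generic line meets the curve in up to 2 points, so deg p = 2.
Then, from the visible intercepts: among the integer gridlines, it crosses the y-axis at y ∈ {0, 1}; it meets the x-axis at x = 0 (among the integer gridlines).
Finally, assembling these constraints gives the stated polynomial.

x*y + 2*y^2 - 2*x - 2*y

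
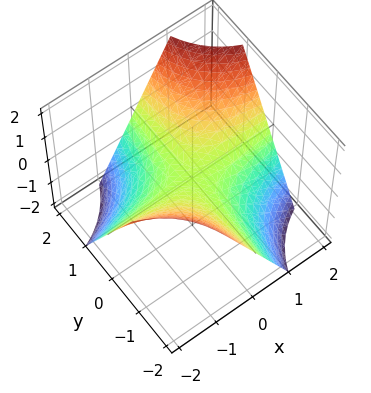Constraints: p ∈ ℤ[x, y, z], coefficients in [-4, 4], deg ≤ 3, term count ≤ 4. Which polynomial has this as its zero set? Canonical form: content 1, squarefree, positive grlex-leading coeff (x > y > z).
(a) deg p = 2. A hyperbolic paraboloid; a quadric.
(b) From the axis intercepts and sections: one z-axis crossing is at z = 0; the visible y-axis segment lies entirely on the surface.
(c) Together with the visible shape, these determine p as stated. Check: (2, 0, 0) on the x-axis lies on the surface, and p(2, 0, 0) = 0. ✓

x*y - z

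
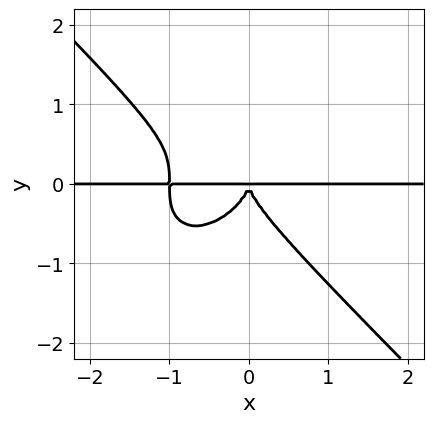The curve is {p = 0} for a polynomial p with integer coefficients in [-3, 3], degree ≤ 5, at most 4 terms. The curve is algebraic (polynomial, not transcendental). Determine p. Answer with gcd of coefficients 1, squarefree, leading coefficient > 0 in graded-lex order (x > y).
x^3*y + y^4 + x^2*y

First, degree: the shape is more complex than any degree-3 curve, so deg p = 4.
Next, from the visible intercepts: every point of the x-axis in the box is on the curve.
Finally, putting this together gives p.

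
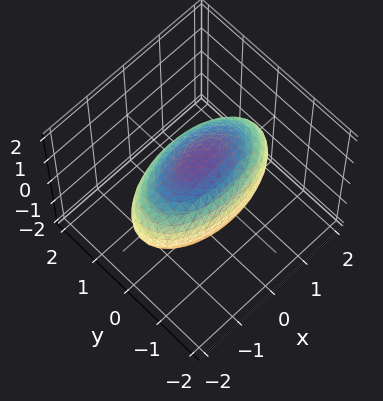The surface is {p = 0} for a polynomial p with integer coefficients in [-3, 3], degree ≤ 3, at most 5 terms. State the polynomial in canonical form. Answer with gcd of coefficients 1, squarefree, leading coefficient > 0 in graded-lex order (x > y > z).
x^2 + 3*y^2 + 2*z^2 - 3

(a) The degree is 2 — bounded and convex; a quadric.
(b) Symmetries: it's symmetric under z → −z, forcing even powers of z; the y ↦ −y reflection is a symmetry, so y appears only in even powers; it's symmetric under x → −x, forcing even powers of x.
(c) From the visible intercepts: among the integer gridlines, it crosses the y-axis at y ∈ {-1, 1}.
(d) Matching integer coefficients to the picture gives p.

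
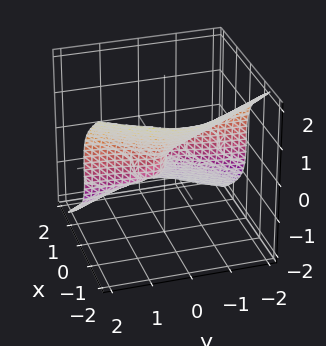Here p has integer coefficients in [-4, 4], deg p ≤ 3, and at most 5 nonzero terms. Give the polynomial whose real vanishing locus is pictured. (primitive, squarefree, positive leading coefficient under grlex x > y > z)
2*x^3 + 3*x*y^2 + 3*z^3 + y

1. The degree is 3 — no degree-2 surface has this shape.
2. Observable constraints: it crosses the x-axis at the gridline x = 0; it meets the y-axis at y = 0 (among the integer gridlines); one z-axis crossing is at z = 0.
3. Solving for integer coefficients yields p as stated.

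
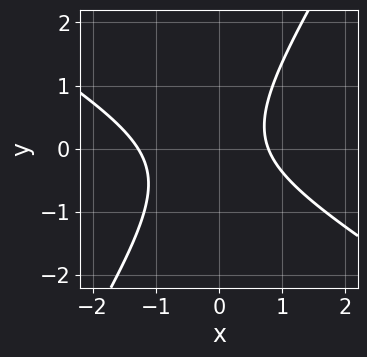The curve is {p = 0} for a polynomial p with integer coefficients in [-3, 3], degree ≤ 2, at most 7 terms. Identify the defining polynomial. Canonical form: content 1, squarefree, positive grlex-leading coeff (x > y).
(a) The degree is 2 — the shape is more complex than any degree-1 curve.
(b) From the visible intercepts: the curve avoids every integer y-axis point in the box.
(c) Assembling these constraints gives the stated polynomial.

2*x^2 + 2*x*y - 2*y^2 + x - 2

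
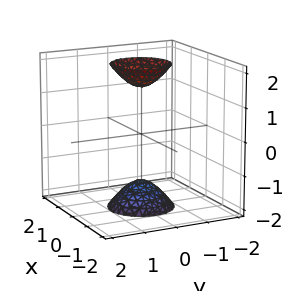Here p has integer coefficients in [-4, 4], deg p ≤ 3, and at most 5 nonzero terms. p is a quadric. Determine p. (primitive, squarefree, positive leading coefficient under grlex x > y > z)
(a) The picture has 2 separate pieces.
(b) The degree is 2 — two sheets facing apart; a quadric.
(c) Symmetry: every cross-section ⟂ z is a circle, so x, y appear only via x² + y²; it's symmetric under z → −z, forcing even powers of z.
(d) Reading off the gridlines: no y-intercept at any integer in the box; a circular section at z = -2 has radius between 0 and 1; the surface avoids every integer x-axis point in the box.
(e) The integer polynomial consistent with all of this is the stated p.

3*x^2 + 3*y^2 - z^2 + 2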